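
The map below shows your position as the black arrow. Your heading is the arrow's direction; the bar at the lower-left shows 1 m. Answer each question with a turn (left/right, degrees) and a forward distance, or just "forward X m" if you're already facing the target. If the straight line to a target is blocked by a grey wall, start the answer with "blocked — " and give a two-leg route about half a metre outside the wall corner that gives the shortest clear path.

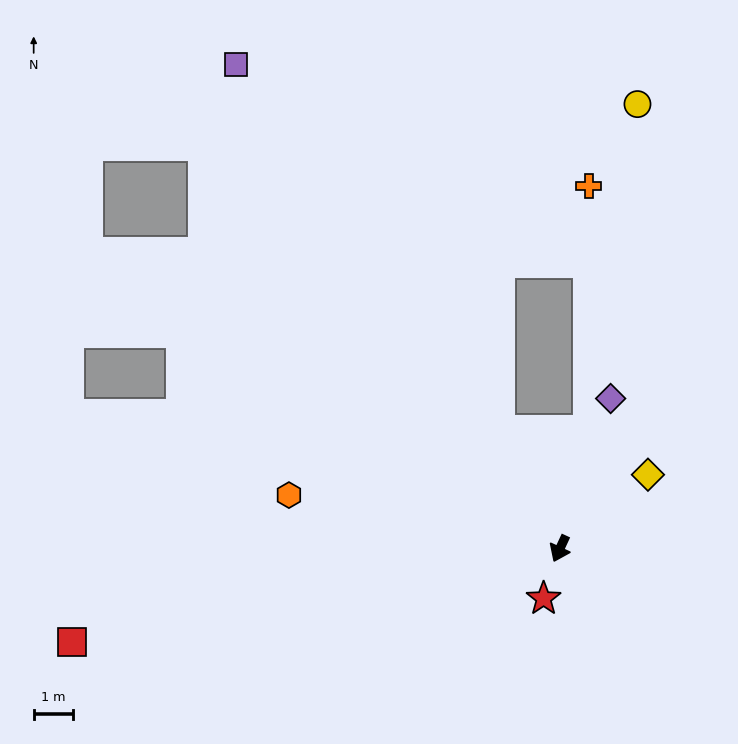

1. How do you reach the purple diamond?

turn right 174°, forward 4.1 m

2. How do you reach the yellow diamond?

turn left 155°, forward 2.9 m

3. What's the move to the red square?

turn right 54°, forward 12.7 m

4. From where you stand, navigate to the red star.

turn left 7°, forward 1.3 m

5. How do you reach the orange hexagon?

turn right 76°, forward 7.1 m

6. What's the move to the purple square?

turn right 121°, forward 14.9 m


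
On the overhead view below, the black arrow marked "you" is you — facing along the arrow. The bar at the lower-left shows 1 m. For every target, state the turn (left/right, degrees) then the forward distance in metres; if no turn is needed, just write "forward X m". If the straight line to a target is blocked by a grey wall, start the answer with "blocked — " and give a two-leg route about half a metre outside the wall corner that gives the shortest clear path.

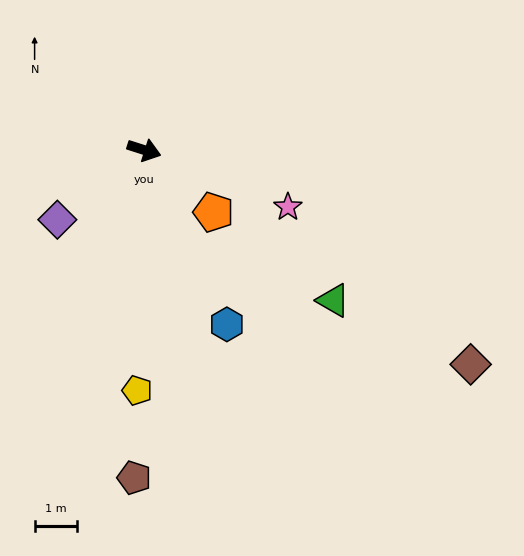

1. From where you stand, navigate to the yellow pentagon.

turn right 74°, forward 5.6 m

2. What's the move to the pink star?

turn right 4°, forward 3.6 m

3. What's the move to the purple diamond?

turn right 124°, forward 2.6 m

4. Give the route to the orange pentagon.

turn right 24°, forward 2.2 m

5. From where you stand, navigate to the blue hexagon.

turn right 47°, forward 4.5 m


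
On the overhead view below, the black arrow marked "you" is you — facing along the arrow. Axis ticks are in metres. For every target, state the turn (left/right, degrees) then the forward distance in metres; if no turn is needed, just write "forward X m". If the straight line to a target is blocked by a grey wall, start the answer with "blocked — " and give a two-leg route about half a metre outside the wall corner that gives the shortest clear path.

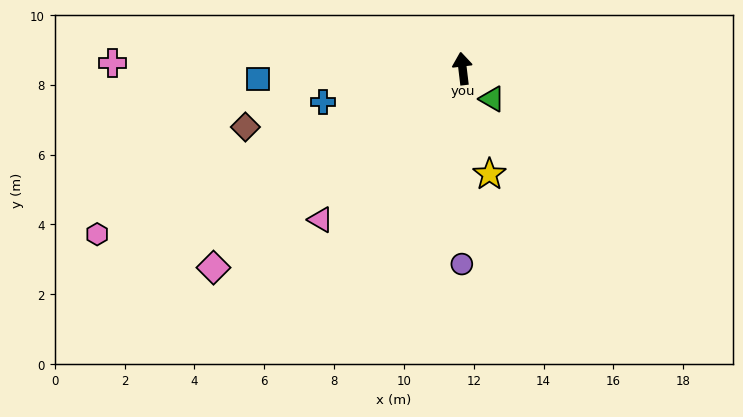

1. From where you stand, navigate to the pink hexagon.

turn left 108°, forward 11.5 m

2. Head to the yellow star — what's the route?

turn right 173°, forward 3.1 m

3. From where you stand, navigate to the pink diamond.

turn left 122°, forward 9.1 m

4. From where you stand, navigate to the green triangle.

turn right 143°, forward 1.2 m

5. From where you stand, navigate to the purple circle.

turn left 173°, forward 5.6 m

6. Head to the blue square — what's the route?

turn left 86°, forward 5.9 m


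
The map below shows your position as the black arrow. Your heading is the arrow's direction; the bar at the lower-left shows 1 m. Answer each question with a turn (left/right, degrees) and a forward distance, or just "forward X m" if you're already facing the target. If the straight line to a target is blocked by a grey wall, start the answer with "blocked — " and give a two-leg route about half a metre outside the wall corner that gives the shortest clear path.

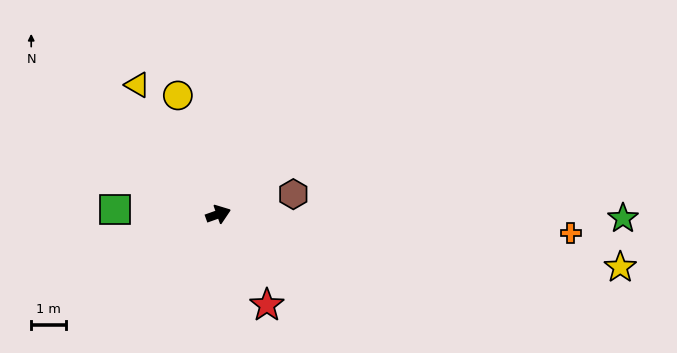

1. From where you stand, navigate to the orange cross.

turn right 23°, forward 10.1 m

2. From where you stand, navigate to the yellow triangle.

turn left 102°, forward 4.4 m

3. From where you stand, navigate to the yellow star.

turn right 27°, forward 11.6 m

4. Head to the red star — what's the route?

turn right 81°, forward 3.0 m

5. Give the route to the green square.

turn left 158°, forward 3.0 m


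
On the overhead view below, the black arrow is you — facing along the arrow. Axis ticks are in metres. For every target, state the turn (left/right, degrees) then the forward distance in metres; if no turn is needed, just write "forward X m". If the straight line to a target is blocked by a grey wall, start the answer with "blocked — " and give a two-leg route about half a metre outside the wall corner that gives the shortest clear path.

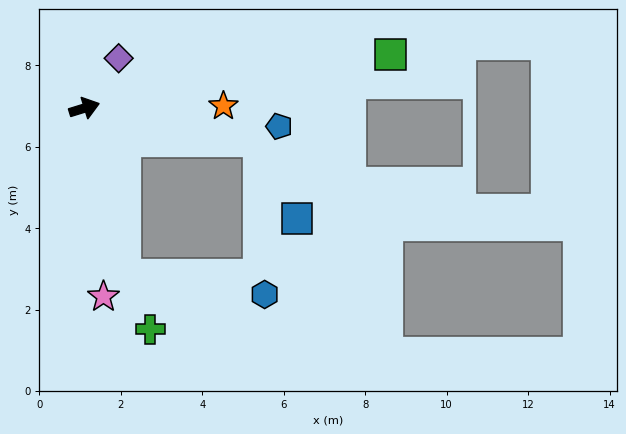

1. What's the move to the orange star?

turn right 16°, forward 3.4 m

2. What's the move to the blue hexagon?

blocked — turn right 94°, forward 4.2 m, then turn left 69°, forward 3.5 m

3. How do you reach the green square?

turn right 7°, forward 7.6 m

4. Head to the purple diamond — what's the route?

turn left 38°, forward 1.5 m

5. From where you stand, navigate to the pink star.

turn right 101°, forward 4.7 m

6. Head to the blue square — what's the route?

blocked — turn right 27°, forward 4.4 m, then turn right 55°, forward 2.1 m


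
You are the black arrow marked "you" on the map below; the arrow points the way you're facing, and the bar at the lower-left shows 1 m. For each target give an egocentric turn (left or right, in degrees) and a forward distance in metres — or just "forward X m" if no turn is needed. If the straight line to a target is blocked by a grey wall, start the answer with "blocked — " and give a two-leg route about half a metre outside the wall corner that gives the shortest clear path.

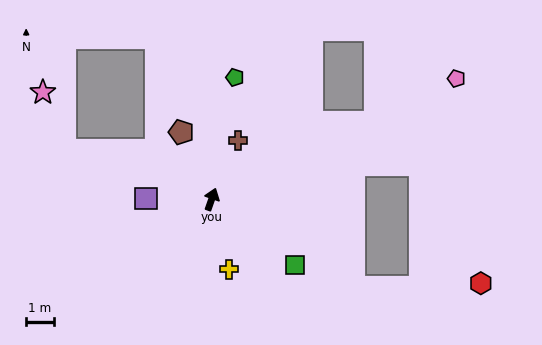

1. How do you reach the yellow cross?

turn right 147°, forward 2.6 m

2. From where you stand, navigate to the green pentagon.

turn left 9°, forward 4.5 m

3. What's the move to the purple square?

turn left 109°, forward 2.4 m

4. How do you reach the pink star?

blocked — turn left 91°, forward 5.6 m, then turn right 51°, forward 2.3 m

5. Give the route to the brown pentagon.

turn left 44°, forward 2.7 m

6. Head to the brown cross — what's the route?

turn right 5°, forward 2.3 m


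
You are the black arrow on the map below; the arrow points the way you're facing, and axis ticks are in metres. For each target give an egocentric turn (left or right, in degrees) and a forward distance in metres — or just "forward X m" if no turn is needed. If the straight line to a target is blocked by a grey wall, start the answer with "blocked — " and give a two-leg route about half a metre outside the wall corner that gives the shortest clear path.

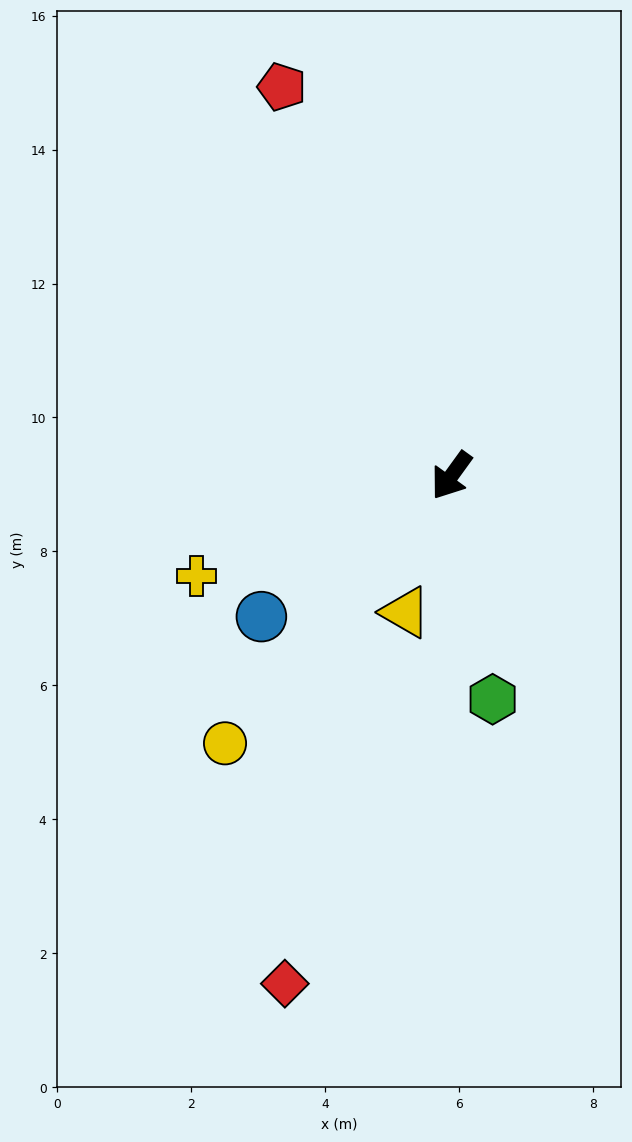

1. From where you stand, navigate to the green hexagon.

turn left 46°, forward 3.4 m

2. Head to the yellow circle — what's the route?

turn right 4°, forward 5.2 m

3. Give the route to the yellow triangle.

turn left 17°, forward 2.2 m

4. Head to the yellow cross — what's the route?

turn right 33°, forward 4.1 m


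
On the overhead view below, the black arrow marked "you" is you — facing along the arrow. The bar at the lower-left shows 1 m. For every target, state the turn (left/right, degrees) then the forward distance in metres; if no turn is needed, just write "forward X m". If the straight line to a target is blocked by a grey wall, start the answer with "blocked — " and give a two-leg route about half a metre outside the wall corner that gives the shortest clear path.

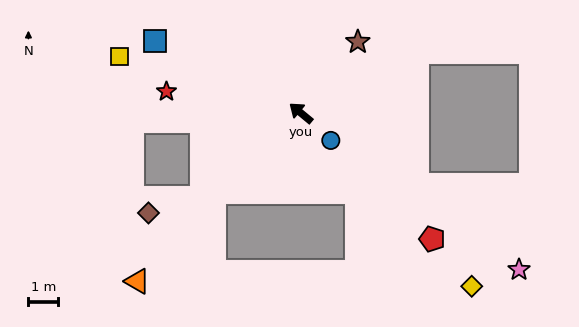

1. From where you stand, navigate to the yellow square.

turn left 22°, forward 6.4 m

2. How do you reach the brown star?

turn right 89°, forward 3.1 m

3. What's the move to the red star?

turn left 31°, forward 4.6 m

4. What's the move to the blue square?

turn left 13°, forward 5.4 m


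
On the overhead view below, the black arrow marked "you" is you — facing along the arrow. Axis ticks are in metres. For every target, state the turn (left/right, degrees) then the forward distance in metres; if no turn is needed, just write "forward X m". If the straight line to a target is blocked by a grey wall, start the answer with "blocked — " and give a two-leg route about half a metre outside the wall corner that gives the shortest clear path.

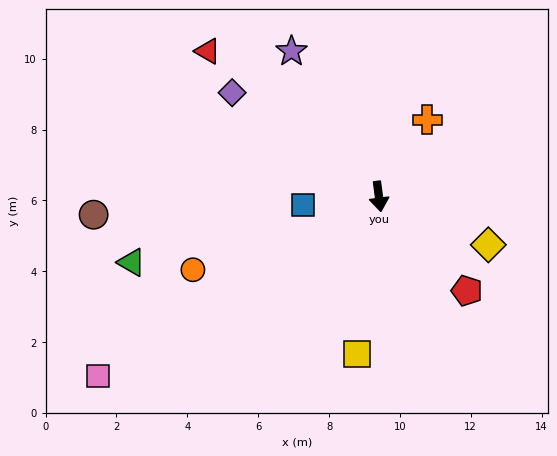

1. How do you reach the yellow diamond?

turn left 59°, forward 3.4 m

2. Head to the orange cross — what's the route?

turn left 140°, forward 2.6 m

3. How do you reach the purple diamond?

turn right 133°, forward 5.1 m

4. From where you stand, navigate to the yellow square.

turn right 15°, forward 4.5 m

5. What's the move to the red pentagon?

turn left 36°, forward 3.6 m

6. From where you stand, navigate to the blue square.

turn right 91°, forward 2.1 m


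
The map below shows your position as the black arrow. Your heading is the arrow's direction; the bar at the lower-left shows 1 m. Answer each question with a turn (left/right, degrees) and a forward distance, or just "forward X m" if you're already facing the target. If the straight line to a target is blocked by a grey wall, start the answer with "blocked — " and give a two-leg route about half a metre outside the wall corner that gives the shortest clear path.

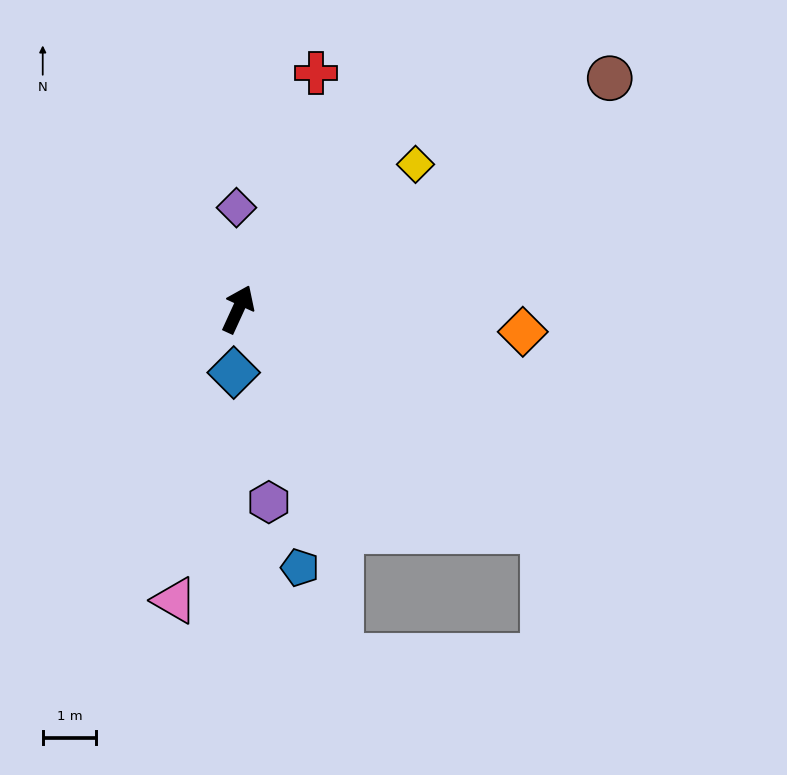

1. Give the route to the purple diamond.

turn left 26°, forward 1.9 m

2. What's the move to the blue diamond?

turn right 159°, forward 1.2 m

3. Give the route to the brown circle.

turn right 34°, forward 8.2 m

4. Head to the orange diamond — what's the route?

turn right 70°, forward 5.3 m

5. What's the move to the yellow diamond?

turn right 26°, forward 4.3 m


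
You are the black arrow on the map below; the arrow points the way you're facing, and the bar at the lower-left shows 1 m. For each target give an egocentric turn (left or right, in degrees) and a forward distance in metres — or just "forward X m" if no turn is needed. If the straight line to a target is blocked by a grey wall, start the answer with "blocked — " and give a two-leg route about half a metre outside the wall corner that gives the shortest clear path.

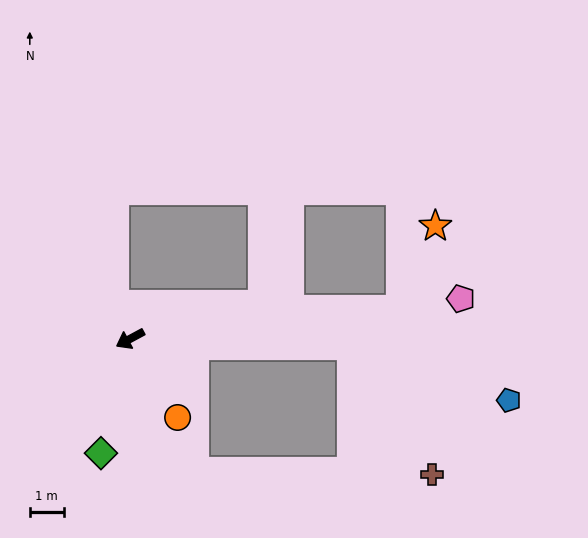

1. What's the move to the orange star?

blocked — turn left 158°, forward 8.0 m, then turn left 61°, forward 2.7 m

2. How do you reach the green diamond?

turn left 47°, forward 3.5 m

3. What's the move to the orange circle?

turn left 93°, forward 2.7 m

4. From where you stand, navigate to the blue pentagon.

blocked — turn left 150°, forward 6.5 m, then turn right 18°, forward 4.9 m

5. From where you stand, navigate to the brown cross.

blocked — turn left 150°, forward 6.5 m, then turn right 56°, forward 4.5 m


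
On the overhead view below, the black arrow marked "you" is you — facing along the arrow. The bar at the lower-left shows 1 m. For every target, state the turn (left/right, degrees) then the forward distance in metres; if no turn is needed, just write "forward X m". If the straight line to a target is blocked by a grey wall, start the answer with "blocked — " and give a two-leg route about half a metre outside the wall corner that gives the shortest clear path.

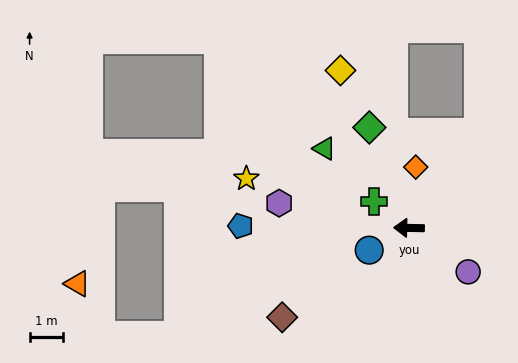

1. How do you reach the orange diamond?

turn right 95°, forward 1.8 m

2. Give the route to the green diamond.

turn right 67°, forward 3.2 m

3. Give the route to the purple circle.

turn left 145°, forward 2.2 m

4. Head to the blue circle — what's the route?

turn left 30°, forward 1.3 m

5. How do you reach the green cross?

turn right 36°, forward 1.3 m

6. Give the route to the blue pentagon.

forward 5.0 m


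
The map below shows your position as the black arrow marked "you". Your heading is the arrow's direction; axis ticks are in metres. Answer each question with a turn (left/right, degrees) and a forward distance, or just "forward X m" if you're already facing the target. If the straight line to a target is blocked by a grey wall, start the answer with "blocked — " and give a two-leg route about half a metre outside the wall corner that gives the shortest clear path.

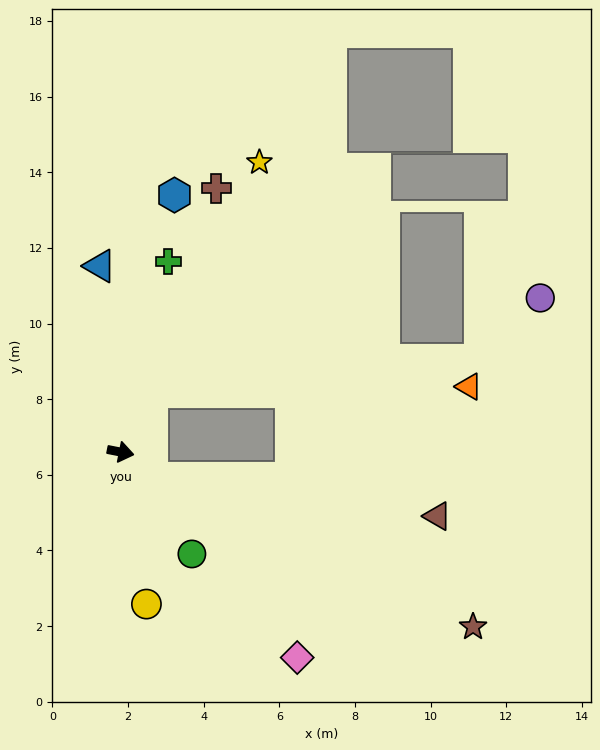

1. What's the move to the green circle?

turn right 44°, forward 3.3 m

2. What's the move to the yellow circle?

turn right 69°, forward 4.1 m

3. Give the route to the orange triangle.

blocked — turn left 73°, forward 1.8 m, then turn right 61°, forward 8.4 m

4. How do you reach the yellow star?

turn left 76°, forward 8.5 m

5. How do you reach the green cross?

turn left 87°, forward 5.2 m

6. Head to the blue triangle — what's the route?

turn left 108°, forward 4.9 m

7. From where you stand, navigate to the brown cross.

turn left 81°, forward 7.4 m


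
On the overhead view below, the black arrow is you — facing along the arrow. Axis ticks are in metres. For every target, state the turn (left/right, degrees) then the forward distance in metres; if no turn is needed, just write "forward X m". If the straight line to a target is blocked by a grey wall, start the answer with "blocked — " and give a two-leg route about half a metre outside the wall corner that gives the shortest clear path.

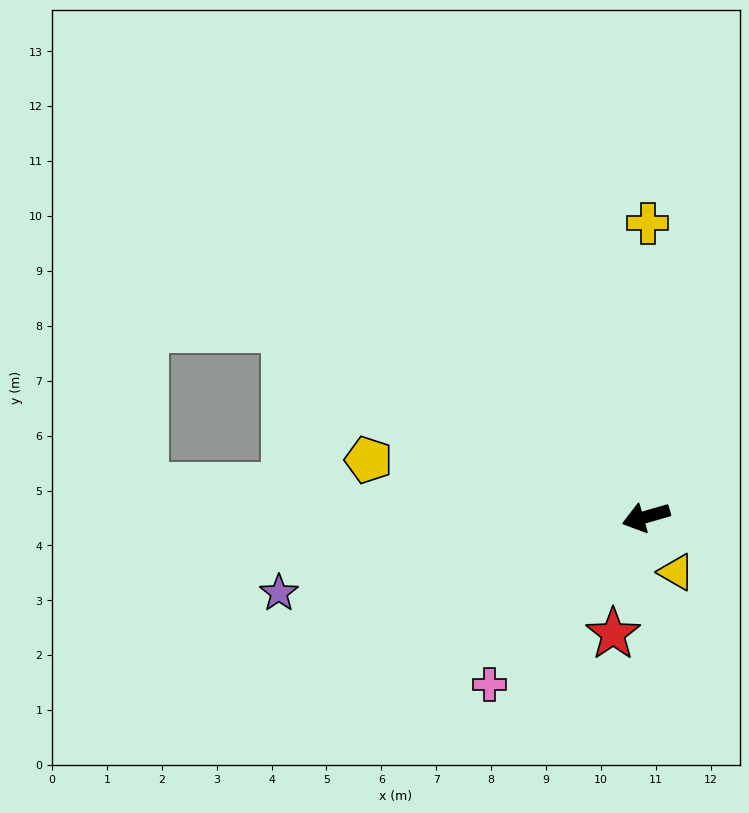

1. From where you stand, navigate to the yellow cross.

turn right 106°, forward 5.3 m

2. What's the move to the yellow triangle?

turn left 103°, forward 1.1 m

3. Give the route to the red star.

turn left 58°, forward 2.2 m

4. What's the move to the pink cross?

turn left 31°, forward 4.2 m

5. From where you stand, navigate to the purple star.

turn right 4°, forward 6.8 m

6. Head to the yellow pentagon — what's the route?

turn right 28°, forward 5.2 m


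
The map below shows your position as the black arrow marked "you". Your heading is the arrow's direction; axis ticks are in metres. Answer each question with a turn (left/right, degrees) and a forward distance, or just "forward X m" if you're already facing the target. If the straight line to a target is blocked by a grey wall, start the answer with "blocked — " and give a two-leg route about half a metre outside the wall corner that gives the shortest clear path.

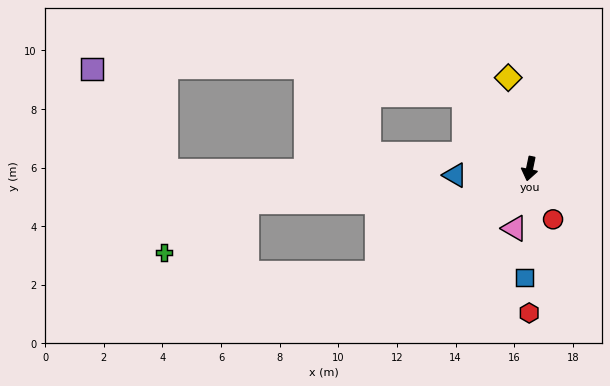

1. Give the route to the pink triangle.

turn right 3°, forward 2.1 m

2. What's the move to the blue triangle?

turn right 73°, forward 2.6 m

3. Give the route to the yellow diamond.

turn right 155°, forward 3.2 m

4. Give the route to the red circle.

turn left 37°, forward 1.9 m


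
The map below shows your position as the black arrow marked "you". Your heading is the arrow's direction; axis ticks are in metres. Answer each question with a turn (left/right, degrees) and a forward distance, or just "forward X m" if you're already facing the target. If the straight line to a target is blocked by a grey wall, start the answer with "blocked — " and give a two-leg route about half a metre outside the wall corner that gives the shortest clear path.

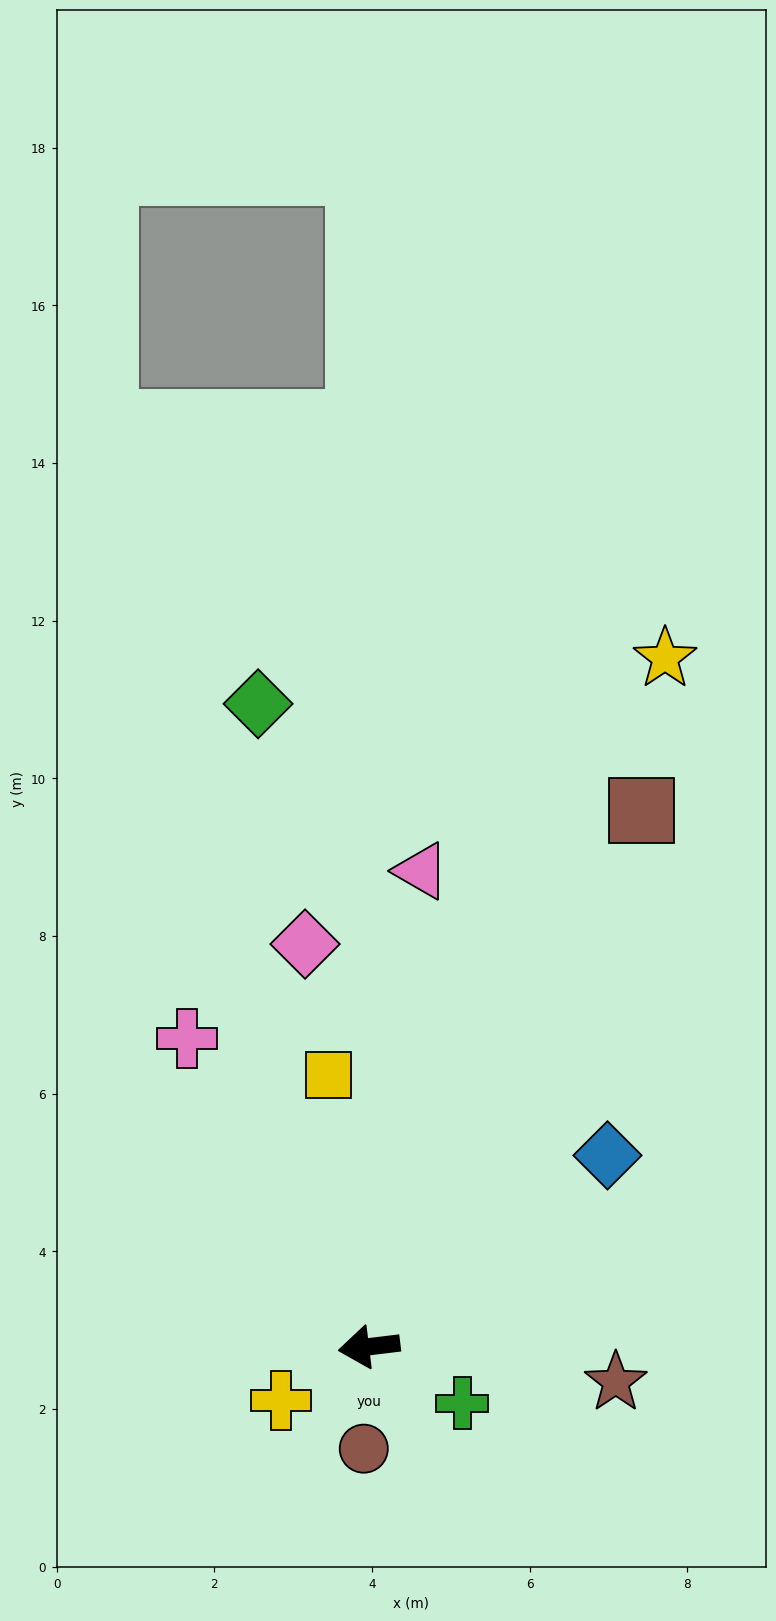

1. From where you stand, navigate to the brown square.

turn right 124°, forward 7.6 m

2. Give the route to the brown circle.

turn left 80°, forward 1.3 m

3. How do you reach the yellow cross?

turn left 24°, forward 1.3 m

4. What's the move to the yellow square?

turn right 88°, forward 3.5 m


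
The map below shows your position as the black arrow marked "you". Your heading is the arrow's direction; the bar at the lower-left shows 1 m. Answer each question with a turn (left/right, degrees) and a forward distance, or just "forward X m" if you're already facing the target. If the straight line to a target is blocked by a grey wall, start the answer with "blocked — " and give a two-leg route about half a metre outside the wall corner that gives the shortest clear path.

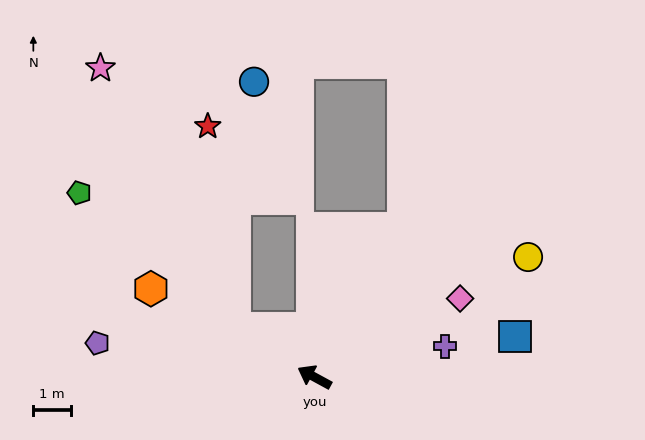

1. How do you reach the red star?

blocked — turn right 3°, forward 2.5 m, then turn right 51°, forward 5.4 m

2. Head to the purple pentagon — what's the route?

turn left 20°, forward 5.8 m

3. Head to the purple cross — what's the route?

turn right 138°, forward 3.5 m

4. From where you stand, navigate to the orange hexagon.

forward 4.9 m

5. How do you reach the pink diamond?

turn right 123°, forward 4.4 m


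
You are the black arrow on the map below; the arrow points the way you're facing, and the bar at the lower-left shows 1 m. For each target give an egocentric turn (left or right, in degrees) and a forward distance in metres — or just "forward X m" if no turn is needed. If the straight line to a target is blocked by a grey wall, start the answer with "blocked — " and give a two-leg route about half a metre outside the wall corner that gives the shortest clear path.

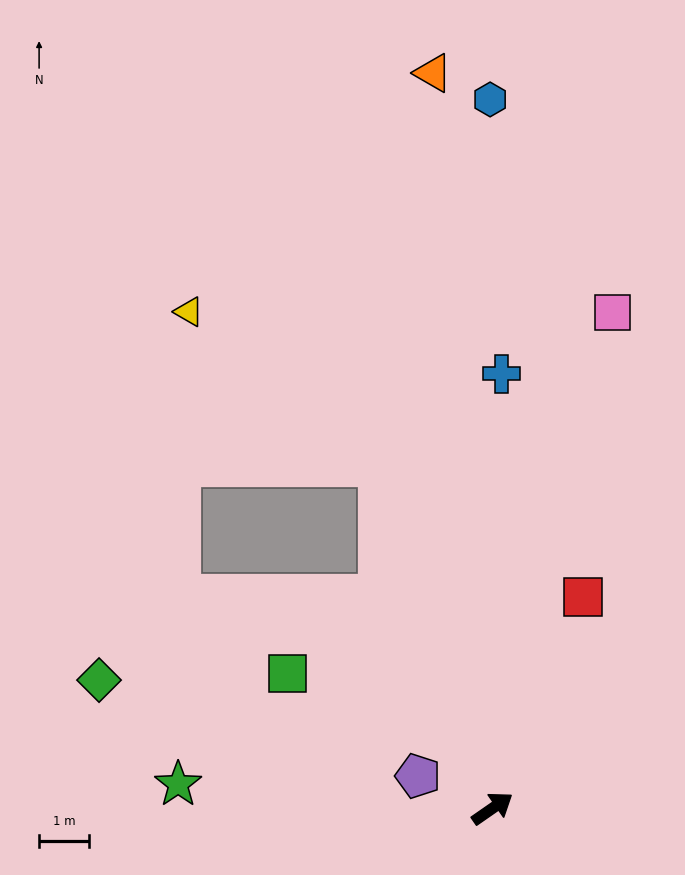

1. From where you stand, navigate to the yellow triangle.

blocked — turn left 73°, forward 7.3 m, then turn left 33°, forward 4.9 m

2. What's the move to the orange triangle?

turn left 60°, forward 14.8 m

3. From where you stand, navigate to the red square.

turn left 32°, forward 4.6 m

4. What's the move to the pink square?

turn left 42°, forward 10.3 m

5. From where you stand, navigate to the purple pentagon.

turn left 122°, forward 1.6 m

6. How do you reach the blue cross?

turn left 54°, forward 8.7 m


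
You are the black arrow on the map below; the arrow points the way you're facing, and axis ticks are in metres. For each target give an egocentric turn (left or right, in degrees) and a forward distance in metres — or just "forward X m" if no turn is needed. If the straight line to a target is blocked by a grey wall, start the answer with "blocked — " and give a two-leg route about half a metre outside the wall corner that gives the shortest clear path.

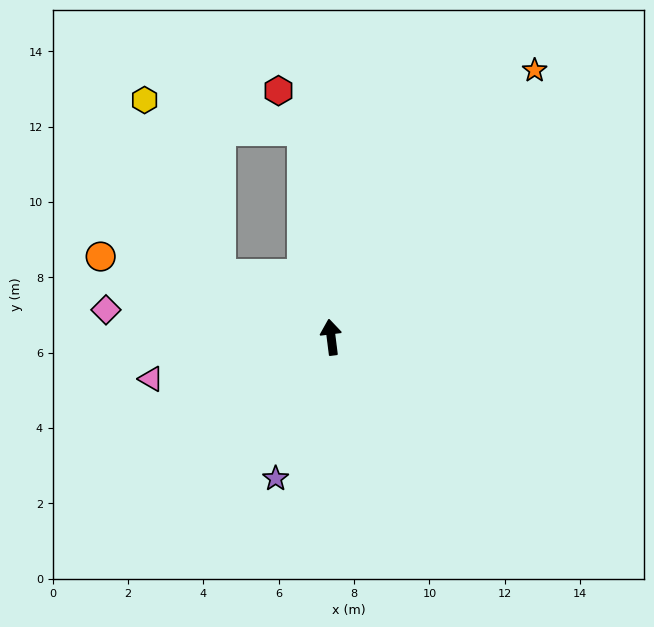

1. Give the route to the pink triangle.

turn left 96°, forward 4.9 m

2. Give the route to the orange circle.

turn left 64°, forward 6.5 m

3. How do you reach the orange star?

turn right 45°, forward 8.9 m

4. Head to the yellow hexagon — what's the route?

blocked — turn left 54°, forward 3.4 m, then turn right 38°, forward 5.1 m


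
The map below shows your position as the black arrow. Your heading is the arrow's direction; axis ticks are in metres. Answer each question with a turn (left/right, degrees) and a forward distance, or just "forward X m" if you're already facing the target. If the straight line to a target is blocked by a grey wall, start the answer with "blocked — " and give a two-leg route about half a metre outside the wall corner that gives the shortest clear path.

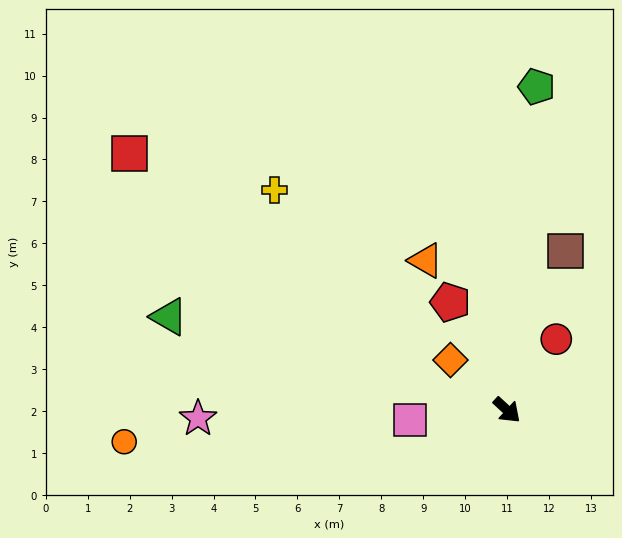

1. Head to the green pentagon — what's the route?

turn left 127°, forward 7.7 m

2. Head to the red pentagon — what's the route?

turn left 160°, forward 2.9 m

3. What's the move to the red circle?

turn left 98°, forward 2.1 m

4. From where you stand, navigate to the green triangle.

turn right 153°, forward 8.4 m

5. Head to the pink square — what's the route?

turn right 132°, forward 2.3 m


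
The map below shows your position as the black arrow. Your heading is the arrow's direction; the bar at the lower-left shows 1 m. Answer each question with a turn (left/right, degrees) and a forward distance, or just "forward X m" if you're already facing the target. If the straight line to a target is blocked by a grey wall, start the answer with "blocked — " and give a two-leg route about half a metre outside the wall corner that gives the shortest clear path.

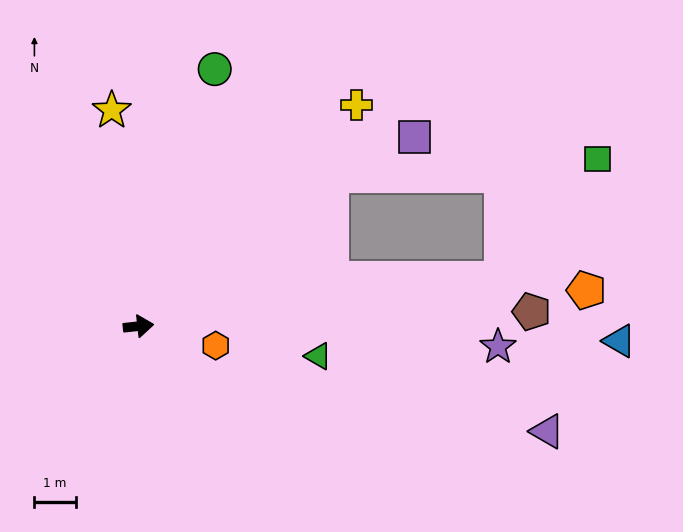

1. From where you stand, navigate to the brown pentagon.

turn right 4°, forward 9.5 m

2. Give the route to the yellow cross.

turn left 39°, forward 7.5 m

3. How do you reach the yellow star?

turn left 91°, forward 5.3 m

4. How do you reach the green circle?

turn left 67°, forward 6.5 m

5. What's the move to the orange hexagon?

turn right 20°, forward 1.9 m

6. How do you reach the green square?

blocked — turn left 32°, forward 6.0 m, then turn right 35°, forward 6.5 m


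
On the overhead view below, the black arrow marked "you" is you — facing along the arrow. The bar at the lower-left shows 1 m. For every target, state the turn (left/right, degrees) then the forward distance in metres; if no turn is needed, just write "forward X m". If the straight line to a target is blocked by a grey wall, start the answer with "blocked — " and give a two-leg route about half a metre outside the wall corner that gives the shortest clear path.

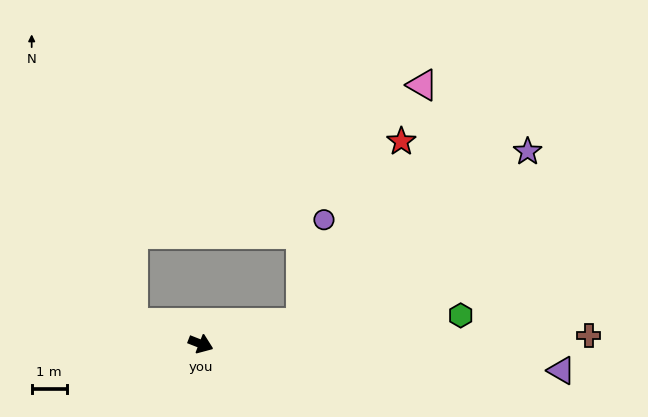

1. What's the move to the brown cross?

turn left 23°, forward 11.0 m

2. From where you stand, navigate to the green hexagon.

turn left 28°, forward 7.4 m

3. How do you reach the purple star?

blocked — turn left 33°, forward 2.9 m, then turn left 25°, forward 8.1 m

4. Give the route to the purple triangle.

turn left 17°, forward 10.3 m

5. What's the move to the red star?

blocked — turn left 33°, forward 2.9 m, then turn left 49°, forward 5.9 m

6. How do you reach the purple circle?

blocked — turn left 33°, forward 2.9 m, then turn left 66°, forward 3.0 m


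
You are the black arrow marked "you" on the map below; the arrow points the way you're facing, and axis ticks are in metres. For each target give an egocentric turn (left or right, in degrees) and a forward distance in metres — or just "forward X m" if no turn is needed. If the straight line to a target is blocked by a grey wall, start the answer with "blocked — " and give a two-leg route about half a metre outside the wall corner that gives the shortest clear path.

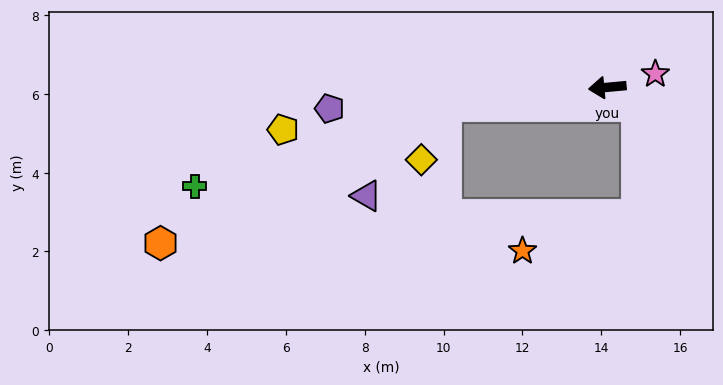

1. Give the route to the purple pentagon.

forward 7.1 m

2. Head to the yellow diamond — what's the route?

blocked — forward 4.1 m, then turn left 61°, forward 1.5 m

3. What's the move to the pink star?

turn right 170°, forward 1.3 m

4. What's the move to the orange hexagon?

blocked — forward 4.1 m, then turn left 21°, forward 8.0 m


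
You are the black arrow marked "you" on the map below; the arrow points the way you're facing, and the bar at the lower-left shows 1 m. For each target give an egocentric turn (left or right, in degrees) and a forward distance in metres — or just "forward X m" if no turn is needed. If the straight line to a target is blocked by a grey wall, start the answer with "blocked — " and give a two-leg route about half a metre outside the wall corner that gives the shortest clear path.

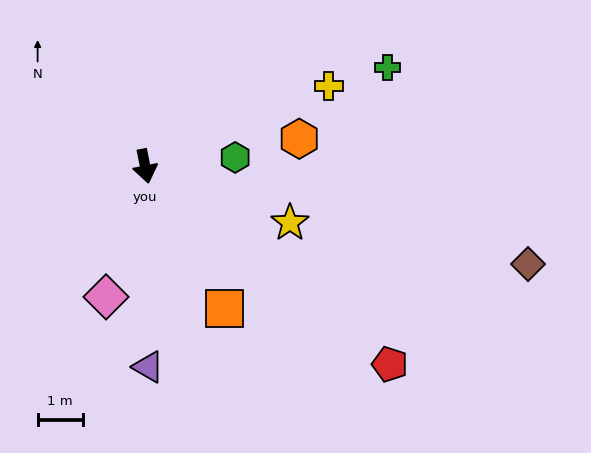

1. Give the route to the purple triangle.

turn right 10°, forward 4.5 m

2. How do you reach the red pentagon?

turn left 40°, forward 7.0 m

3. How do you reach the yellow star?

turn left 58°, forward 3.5 m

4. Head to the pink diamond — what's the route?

turn right 28°, forward 3.0 m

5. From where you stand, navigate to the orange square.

turn left 18°, forward 3.6 m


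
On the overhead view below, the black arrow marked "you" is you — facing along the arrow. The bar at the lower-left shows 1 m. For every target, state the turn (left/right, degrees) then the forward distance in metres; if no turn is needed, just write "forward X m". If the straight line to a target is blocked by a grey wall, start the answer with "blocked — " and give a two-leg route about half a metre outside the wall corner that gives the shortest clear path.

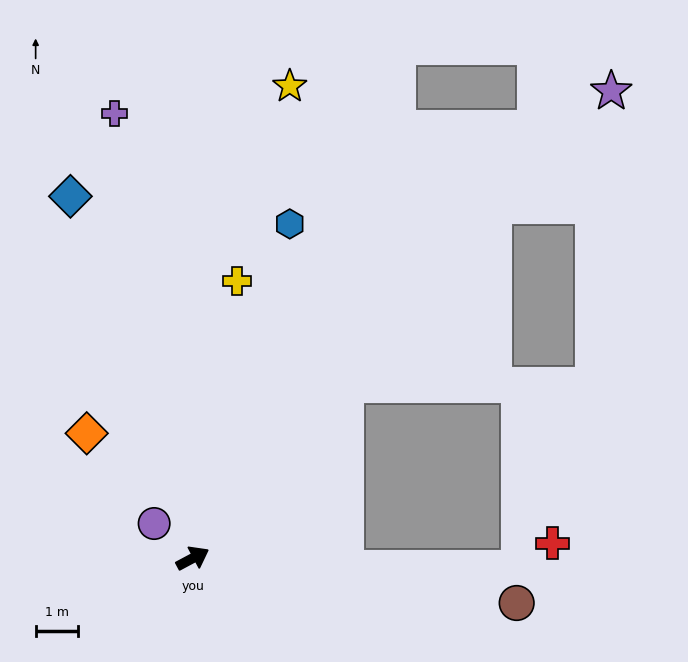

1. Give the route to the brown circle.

turn right 36°, forward 7.7 m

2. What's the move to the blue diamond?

turn left 81°, forward 8.9 m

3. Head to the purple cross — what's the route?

turn left 72°, forward 10.6 m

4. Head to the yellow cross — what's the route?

turn left 53°, forward 6.6 m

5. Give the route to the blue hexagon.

turn left 46°, forward 8.2 m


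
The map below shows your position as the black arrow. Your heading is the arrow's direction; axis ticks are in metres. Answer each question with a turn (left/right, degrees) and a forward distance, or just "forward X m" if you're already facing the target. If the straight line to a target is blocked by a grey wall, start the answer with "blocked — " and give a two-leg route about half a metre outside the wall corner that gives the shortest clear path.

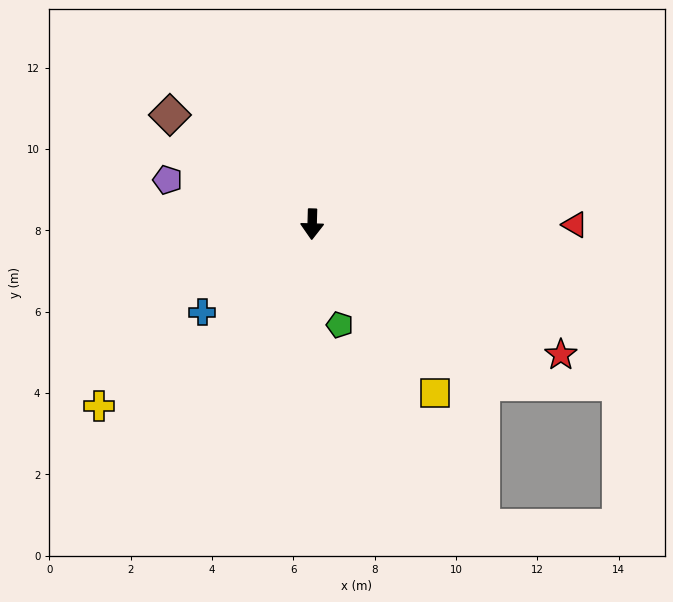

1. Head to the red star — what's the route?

turn left 64°, forward 6.9 m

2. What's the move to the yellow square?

turn left 38°, forward 5.1 m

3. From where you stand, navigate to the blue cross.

turn right 50°, forward 3.5 m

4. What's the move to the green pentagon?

turn left 17°, forward 2.6 m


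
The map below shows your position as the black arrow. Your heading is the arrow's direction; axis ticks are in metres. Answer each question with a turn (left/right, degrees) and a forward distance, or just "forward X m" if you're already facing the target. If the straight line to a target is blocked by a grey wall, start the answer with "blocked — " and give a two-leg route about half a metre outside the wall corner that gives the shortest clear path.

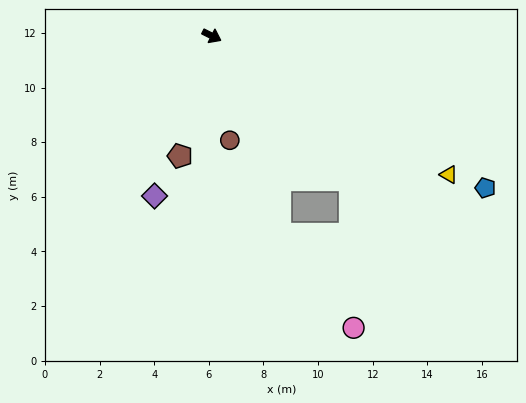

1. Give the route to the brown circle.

turn right 54°, forward 3.9 m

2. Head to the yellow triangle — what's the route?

turn right 4°, forward 10.1 m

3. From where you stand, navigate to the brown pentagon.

turn right 78°, forward 4.5 m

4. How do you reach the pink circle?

blocked — turn right 45°, forward 7.7 m, then turn left 20°, forward 4.4 m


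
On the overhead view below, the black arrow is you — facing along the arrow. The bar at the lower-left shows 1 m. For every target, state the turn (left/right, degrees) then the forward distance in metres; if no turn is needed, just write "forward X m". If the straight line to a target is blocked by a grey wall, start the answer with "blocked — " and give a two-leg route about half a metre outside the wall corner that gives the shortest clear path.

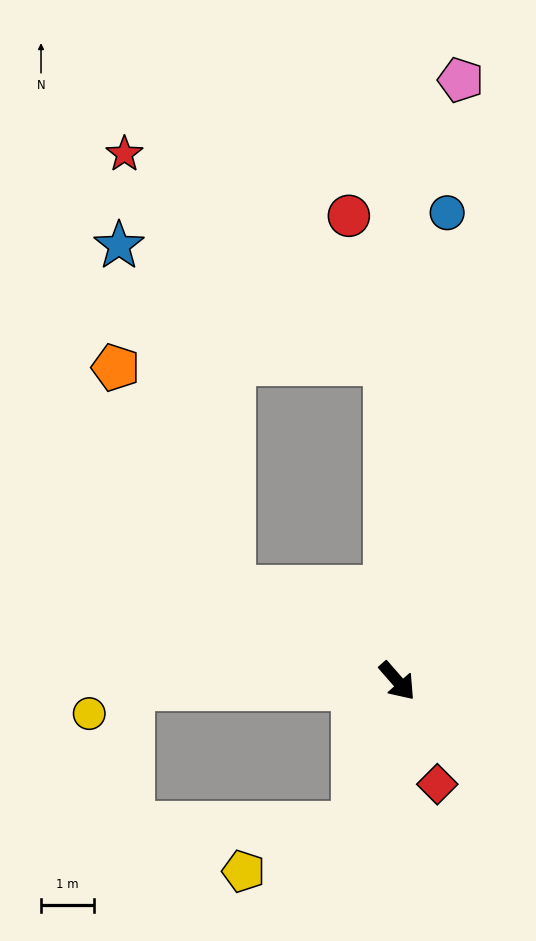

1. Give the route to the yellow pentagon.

blocked — turn right 58°, forward 2.8 m, then turn right 50°, forward 2.3 m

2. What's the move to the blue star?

blocked — turn right 161°, forward 3.6 m, then turn right 42°, forward 6.8 m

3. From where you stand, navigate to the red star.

blocked — turn left 141°, forward 6.0 m, then turn left 49°, forward 6.3 m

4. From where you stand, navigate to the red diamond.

turn right 20°, forward 2.1 m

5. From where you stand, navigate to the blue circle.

turn left 133°, forward 8.9 m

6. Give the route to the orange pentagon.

blocked — turn right 161°, forward 3.6 m, then turn right 32°, forward 4.7 m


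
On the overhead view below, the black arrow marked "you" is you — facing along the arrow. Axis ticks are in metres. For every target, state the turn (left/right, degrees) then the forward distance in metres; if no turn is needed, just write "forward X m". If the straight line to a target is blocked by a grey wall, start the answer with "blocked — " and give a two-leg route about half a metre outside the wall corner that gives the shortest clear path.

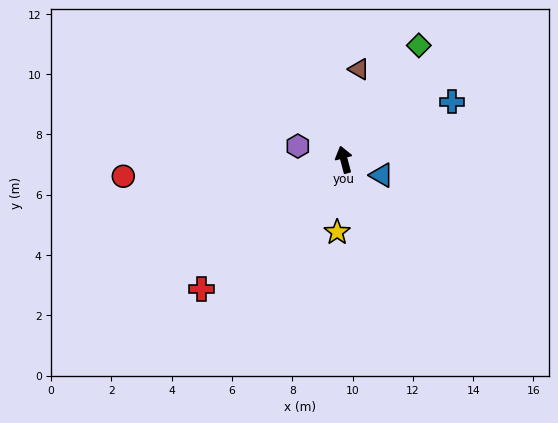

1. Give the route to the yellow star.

turn left 160°, forward 2.4 m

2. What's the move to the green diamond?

turn right 48°, forward 4.5 m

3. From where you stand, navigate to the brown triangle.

turn right 24°, forward 3.0 m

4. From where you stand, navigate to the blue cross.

turn right 77°, forward 4.1 m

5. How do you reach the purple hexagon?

turn left 59°, forward 1.6 m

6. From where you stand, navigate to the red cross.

turn left 117°, forward 6.4 m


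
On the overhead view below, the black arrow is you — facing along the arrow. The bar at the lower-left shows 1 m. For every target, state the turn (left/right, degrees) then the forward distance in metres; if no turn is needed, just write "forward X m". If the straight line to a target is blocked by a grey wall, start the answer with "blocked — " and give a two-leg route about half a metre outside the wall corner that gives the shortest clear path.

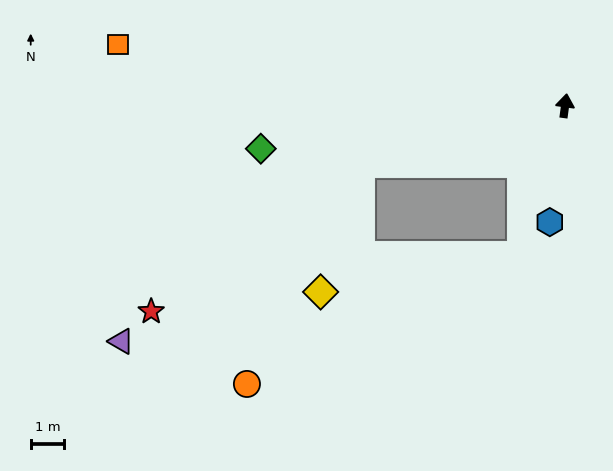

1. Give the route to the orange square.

turn left 90°, forward 13.5 m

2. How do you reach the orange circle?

blocked — turn left 114°, forward 6.3 m, then turn left 46°, forward 7.4 m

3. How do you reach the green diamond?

turn left 106°, forward 9.2 m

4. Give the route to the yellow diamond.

blocked — turn left 114°, forward 6.3 m, then turn left 56°, forward 4.0 m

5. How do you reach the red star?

blocked — turn left 114°, forward 6.3 m, then turn left 19°, forward 7.7 m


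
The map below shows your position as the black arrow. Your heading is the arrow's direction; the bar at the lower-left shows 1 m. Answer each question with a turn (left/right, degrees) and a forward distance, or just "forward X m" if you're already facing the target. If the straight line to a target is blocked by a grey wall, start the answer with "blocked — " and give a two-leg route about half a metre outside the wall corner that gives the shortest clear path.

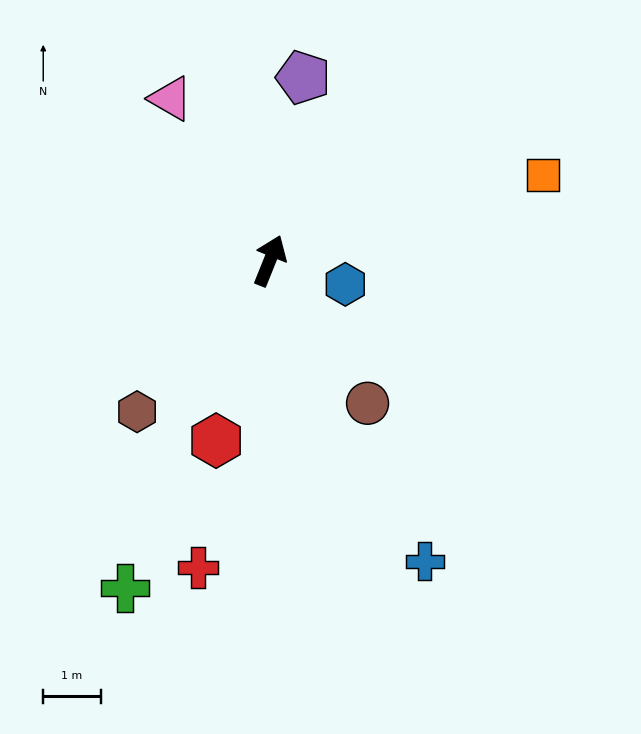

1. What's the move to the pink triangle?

turn left 53°, forward 3.3 m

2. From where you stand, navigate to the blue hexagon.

turn right 86°, forward 1.4 m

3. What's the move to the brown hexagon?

turn left 161°, forward 3.5 m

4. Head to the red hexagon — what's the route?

turn right 175°, forward 3.3 m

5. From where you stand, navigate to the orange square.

turn right 51°, forward 5.0 m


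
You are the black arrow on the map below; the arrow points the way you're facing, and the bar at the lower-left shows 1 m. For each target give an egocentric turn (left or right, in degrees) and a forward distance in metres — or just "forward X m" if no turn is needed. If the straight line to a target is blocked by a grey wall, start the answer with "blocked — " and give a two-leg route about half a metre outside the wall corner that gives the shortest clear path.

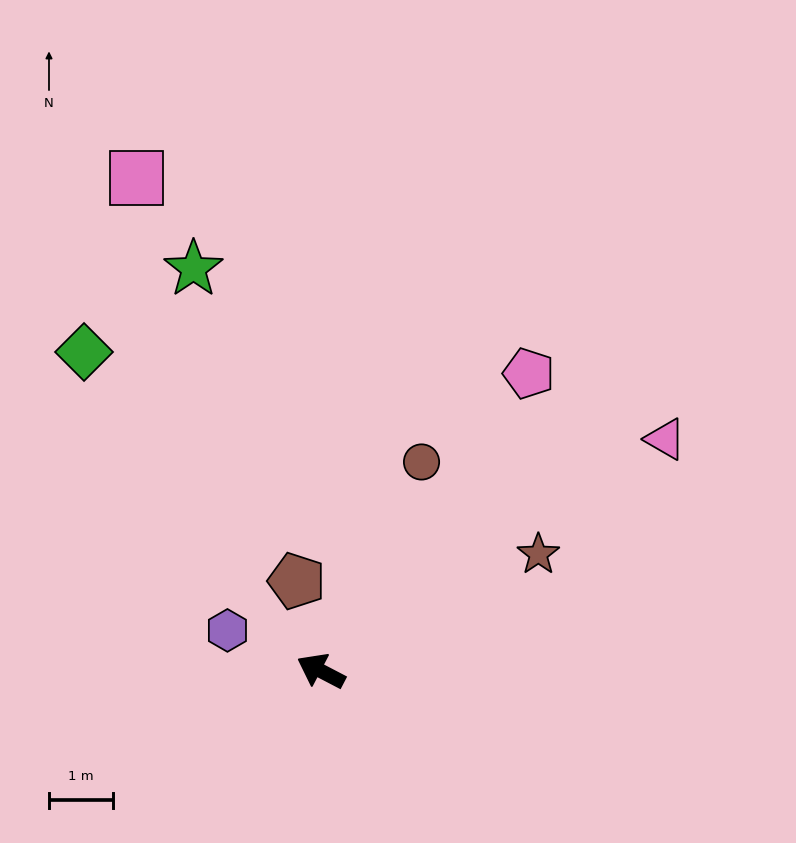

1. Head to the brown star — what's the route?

turn right 124°, forward 3.9 m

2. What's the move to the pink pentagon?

turn right 97°, forward 5.7 m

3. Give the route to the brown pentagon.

turn right 47°, forward 1.5 m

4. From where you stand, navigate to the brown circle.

turn right 88°, forward 3.6 m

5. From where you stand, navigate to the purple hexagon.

turn left 4°, forward 1.6 m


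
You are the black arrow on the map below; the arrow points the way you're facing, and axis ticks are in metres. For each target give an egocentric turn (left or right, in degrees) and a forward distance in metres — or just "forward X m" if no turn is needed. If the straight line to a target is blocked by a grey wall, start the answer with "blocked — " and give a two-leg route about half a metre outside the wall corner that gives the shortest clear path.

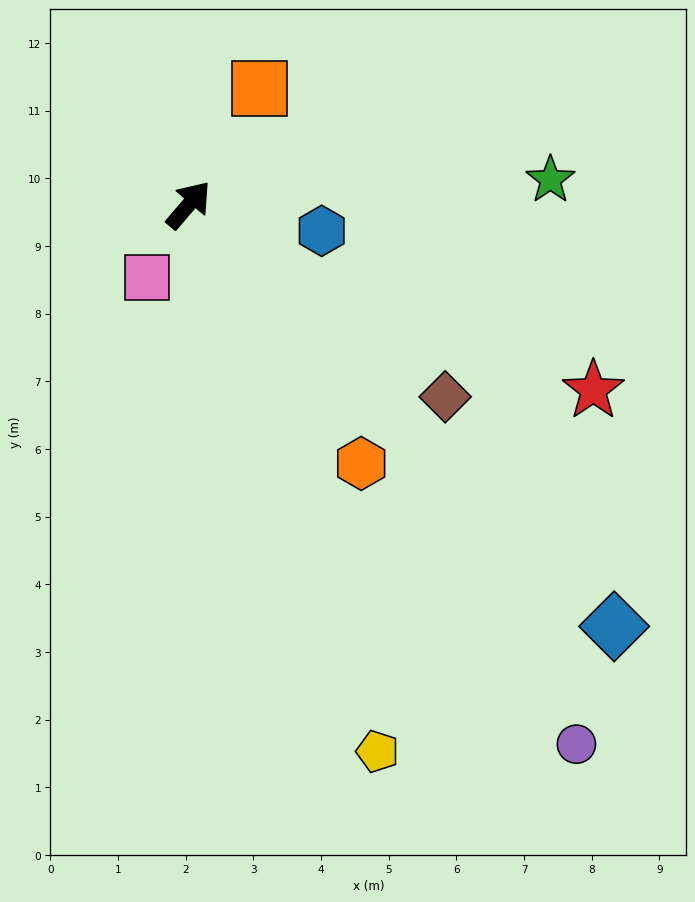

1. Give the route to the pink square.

turn right 169°, forward 1.2 m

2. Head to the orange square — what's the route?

turn left 9°, forward 2.0 m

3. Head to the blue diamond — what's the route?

turn right 94°, forward 8.9 m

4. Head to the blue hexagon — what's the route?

turn right 61°, forward 2.0 m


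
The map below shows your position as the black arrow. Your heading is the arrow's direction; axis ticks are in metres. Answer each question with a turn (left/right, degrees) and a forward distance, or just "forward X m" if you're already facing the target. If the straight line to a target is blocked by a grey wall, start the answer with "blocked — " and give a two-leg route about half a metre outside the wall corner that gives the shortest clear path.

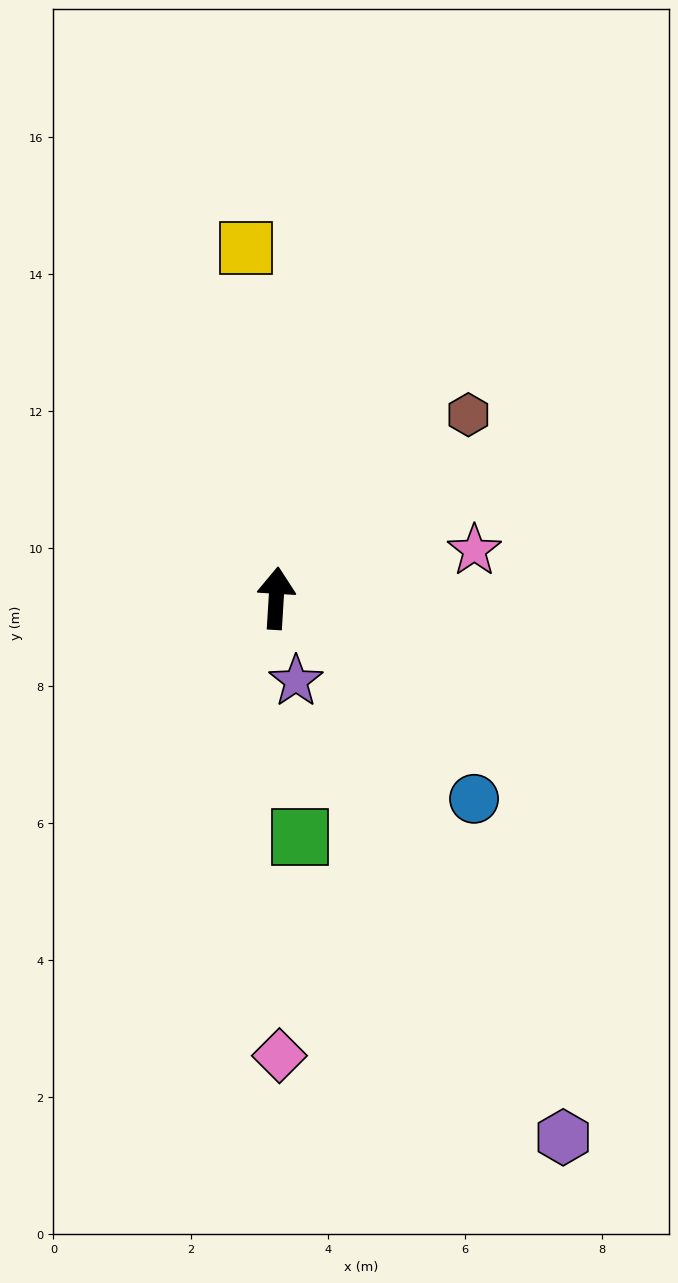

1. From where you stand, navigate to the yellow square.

turn left 8°, forward 5.1 m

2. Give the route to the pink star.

turn right 73°, forward 3.0 m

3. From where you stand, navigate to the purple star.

turn right 163°, forward 1.2 m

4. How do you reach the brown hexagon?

turn right 43°, forward 3.9 m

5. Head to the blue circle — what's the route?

turn right 132°, forward 4.1 m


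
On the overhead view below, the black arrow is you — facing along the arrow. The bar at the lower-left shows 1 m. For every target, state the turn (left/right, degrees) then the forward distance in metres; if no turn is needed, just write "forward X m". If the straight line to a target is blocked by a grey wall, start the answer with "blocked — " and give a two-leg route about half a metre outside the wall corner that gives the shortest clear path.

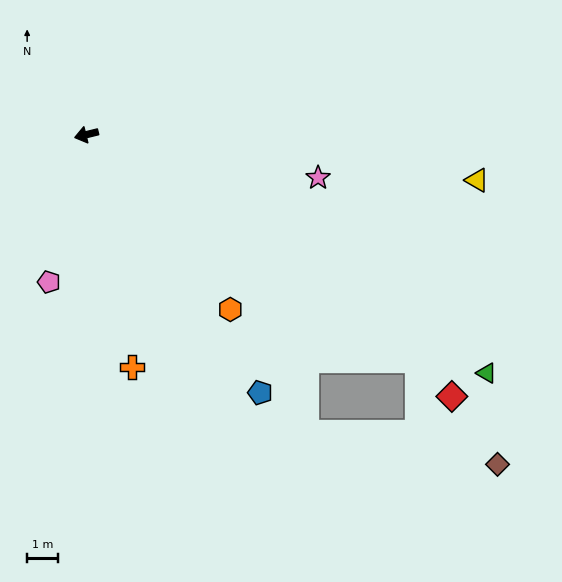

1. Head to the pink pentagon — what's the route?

turn left 62°, forward 5.0 m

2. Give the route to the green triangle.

turn left 135°, forward 15.3 m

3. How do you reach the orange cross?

turn left 87°, forward 7.8 m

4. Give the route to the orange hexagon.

turn left 116°, forward 7.4 m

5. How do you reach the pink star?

turn left 156°, forward 7.7 m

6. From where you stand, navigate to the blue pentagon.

turn left 110°, forward 10.2 m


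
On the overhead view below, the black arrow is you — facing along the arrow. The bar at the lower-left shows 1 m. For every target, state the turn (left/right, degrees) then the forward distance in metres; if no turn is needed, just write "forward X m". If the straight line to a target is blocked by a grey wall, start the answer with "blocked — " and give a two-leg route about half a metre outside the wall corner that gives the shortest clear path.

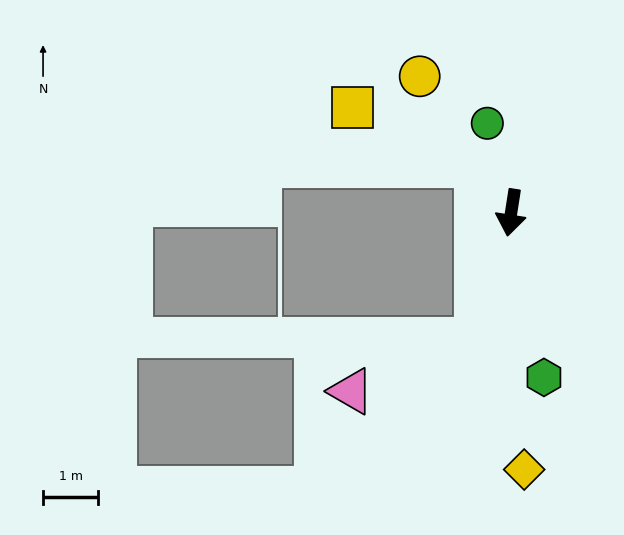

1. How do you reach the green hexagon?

turn left 20°, forward 3.1 m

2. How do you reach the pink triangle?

blocked — turn right 6°, forward 2.4 m, then turn right 54°, forward 2.5 m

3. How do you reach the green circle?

turn right 156°, forward 1.7 m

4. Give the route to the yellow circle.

turn right 137°, forward 3.0 m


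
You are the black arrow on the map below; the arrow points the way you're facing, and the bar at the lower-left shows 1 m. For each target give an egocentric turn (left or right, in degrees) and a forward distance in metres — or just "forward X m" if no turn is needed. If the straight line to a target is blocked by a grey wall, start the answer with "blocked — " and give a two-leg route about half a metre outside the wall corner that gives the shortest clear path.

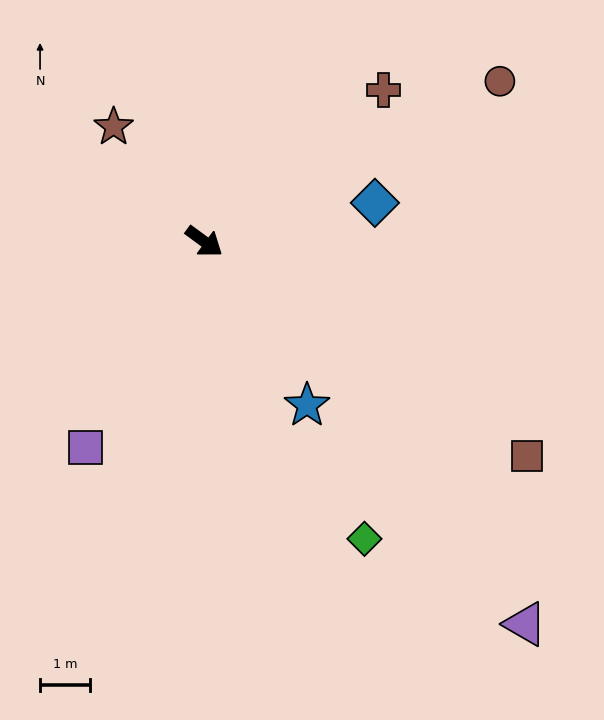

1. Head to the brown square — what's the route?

turn left 3°, forward 7.8 m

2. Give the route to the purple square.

turn right 84°, forward 4.8 m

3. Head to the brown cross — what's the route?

turn left 76°, forward 4.7 m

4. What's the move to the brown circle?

turn left 65°, forward 6.8 m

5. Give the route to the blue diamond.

turn left 49°, forward 3.5 m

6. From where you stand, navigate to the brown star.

turn left 165°, forward 2.9 m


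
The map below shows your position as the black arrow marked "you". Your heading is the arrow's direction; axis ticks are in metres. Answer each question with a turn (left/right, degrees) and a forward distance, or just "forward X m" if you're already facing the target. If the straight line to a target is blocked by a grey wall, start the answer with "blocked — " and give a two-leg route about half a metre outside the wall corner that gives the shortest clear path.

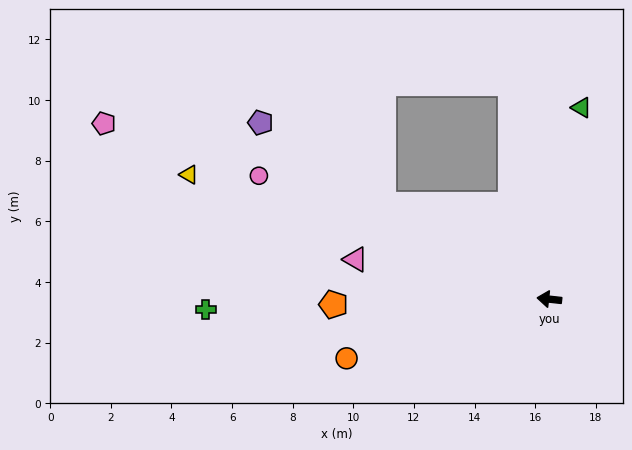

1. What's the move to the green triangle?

turn right 93°, forward 6.4 m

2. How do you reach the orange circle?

turn left 23°, forward 7.0 m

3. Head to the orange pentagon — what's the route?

turn left 8°, forward 7.1 m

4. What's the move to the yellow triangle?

turn right 13°, forward 12.6 m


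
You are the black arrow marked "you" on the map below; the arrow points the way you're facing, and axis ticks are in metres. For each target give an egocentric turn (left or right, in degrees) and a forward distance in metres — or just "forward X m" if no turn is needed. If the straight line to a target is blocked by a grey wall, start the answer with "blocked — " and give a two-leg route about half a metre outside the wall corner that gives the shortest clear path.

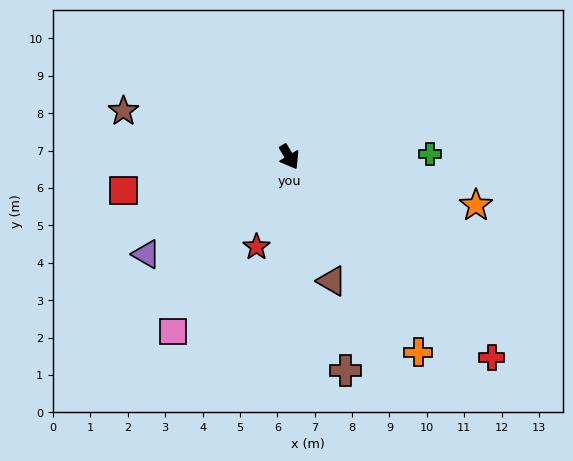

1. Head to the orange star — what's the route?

turn left 45°, forward 5.2 m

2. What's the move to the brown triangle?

turn right 12°, forward 3.5 m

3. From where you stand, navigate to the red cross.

turn left 15°, forward 7.6 m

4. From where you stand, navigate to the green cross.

turn left 60°, forward 3.8 m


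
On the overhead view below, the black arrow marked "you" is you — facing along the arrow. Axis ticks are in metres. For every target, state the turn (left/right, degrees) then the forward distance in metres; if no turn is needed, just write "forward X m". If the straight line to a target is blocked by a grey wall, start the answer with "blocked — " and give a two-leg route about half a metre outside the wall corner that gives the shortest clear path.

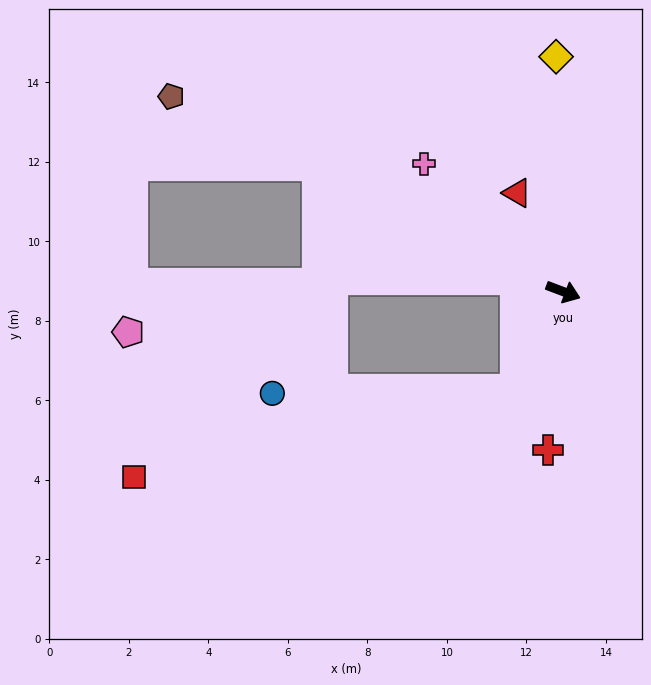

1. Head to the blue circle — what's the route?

blocked — turn right 94°, forward 2.7 m, then turn right 65°, forward 6.2 m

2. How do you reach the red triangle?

turn left 136°, forward 2.7 m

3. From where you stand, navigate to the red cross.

turn right 75°, forward 4.0 m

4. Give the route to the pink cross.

turn left 158°, forward 4.8 m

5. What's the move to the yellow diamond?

turn left 112°, forward 5.9 m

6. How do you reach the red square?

blocked — turn right 94°, forward 2.7 m, then turn right 53°, forward 9.9 m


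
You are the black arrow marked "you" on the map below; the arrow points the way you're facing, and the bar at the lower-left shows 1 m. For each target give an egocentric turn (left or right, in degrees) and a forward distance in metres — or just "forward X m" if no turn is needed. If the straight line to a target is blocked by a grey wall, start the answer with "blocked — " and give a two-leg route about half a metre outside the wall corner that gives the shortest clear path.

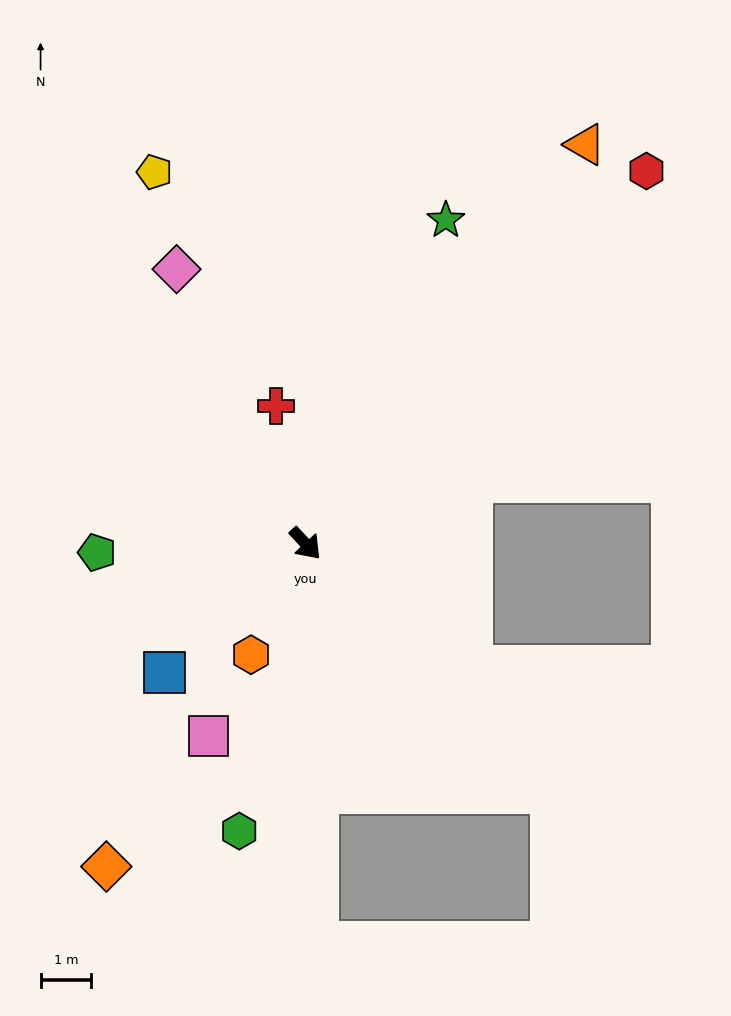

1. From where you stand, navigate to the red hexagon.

turn left 95°, forward 10.0 m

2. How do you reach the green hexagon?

turn right 56°, forward 5.8 m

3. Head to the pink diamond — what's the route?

turn left 162°, forward 6.0 m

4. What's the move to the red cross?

turn left 149°, forward 2.8 m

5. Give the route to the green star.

turn left 114°, forward 7.0 m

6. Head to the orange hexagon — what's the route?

turn right 69°, forward 2.4 m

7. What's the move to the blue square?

turn right 90°, forward 3.8 m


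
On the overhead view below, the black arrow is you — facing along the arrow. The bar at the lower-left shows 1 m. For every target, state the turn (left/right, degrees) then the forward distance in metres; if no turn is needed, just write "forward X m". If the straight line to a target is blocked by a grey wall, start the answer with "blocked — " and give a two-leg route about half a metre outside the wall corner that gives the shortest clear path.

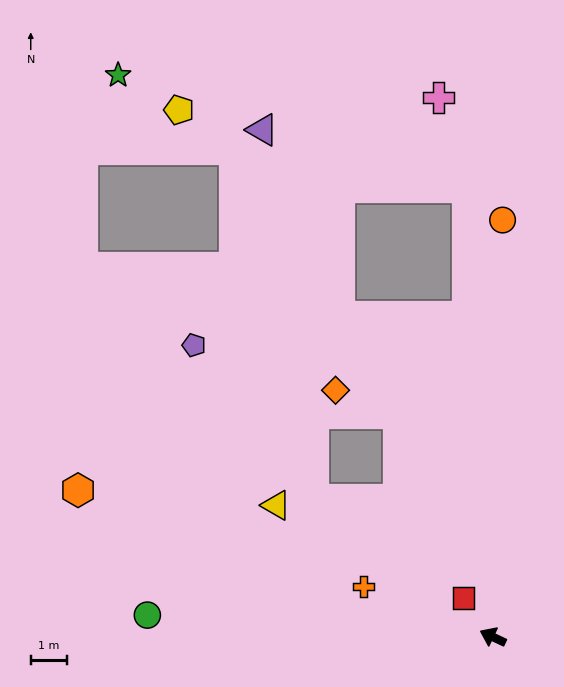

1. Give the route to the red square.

turn right 28°, forward 1.3 m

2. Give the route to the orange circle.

turn right 66°, forward 11.5 m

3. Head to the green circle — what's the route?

turn left 22°, forward 9.5 m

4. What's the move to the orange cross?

turn left 4°, forward 3.8 m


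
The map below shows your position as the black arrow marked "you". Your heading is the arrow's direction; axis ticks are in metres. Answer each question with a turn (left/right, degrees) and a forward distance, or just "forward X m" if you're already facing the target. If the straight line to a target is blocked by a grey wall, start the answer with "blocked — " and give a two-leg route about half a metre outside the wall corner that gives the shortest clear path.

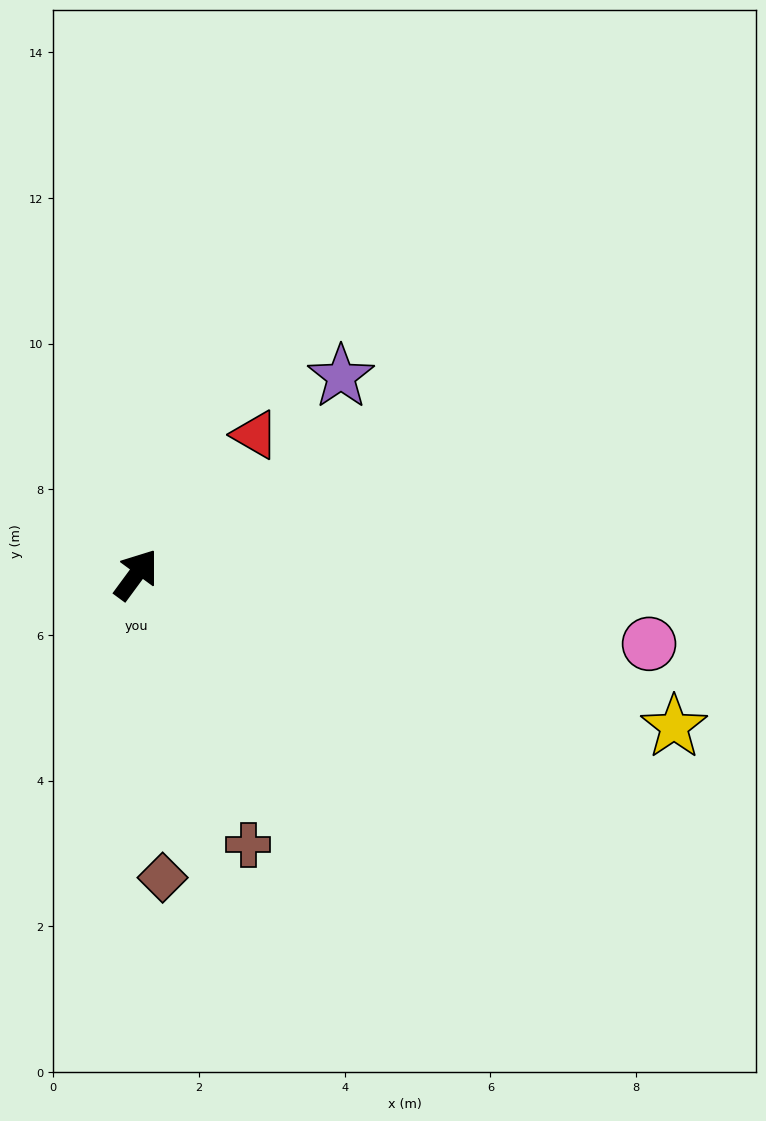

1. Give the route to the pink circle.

turn right 61°, forward 7.1 m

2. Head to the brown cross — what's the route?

turn right 121°, forward 4.0 m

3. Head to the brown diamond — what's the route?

turn right 139°, forward 4.2 m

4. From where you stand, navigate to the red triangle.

turn right 4°, forward 2.5 m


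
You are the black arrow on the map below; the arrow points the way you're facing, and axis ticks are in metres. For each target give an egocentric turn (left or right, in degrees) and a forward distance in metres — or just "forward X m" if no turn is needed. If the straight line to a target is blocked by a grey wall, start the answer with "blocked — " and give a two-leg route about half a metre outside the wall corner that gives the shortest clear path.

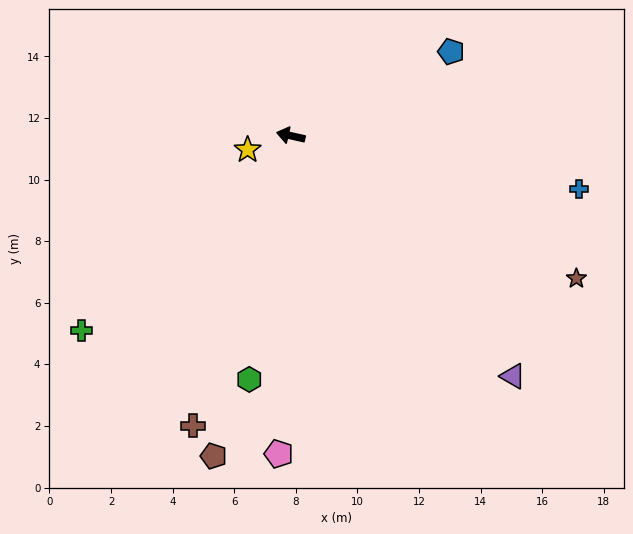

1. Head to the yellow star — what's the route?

turn left 31°, forward 1.5 m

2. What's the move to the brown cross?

turn left 84°, forward 9.9 m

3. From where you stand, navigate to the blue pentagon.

turn right 140°, forward 5.9 m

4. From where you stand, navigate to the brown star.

turn left 166°, forward 10.4 m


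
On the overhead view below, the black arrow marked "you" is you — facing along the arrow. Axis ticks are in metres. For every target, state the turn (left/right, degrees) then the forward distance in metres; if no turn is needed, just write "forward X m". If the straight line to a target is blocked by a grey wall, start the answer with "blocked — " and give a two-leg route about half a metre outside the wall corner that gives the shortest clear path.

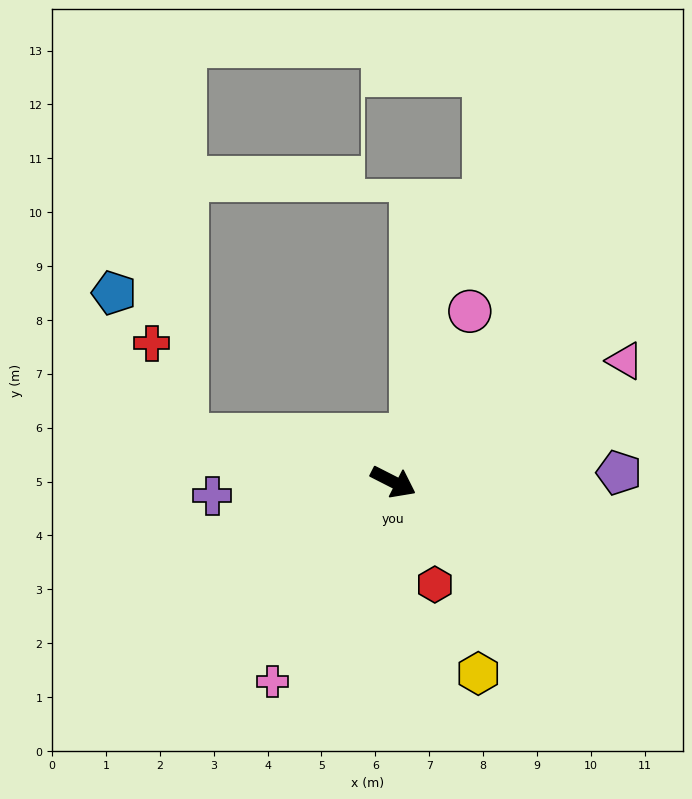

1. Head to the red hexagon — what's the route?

turn right 41°, forward 2.1 m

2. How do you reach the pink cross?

turn right 94°, forward 4.3 m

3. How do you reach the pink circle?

turn left 93°, forward 3.5 m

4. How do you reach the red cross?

blocked — turn right 165°, forward 4.0 m, then turn right 58°, forward 1.8 m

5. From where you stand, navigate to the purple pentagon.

turn left 29°, forward 4.2 m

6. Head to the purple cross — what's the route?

turn right 149°, forward 3.4 m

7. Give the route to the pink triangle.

turn left 55°, forward 4.9 m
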